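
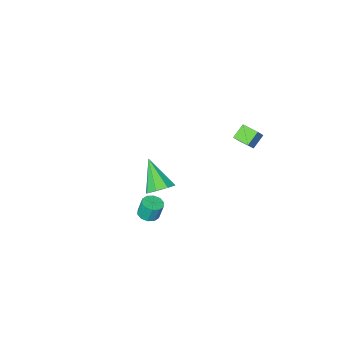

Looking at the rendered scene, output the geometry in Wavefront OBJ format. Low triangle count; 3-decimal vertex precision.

v -0.097 -2.101 -4.387
v 0.475 -1.613 -3.892
v -0.163 -3.599 -2.833
v -0.183 -1.454 -3.767
v -0.791 -1.674 -4.005
v -0.992 -2.144 -4.467
v -0.669 -2.588 -4.882
v -0.011 -2.747 -5.007
v 0.597 -2.527 -4.769
v 0.798 -2.058 -4.307
v -2.148 2.67 2.628
v -2.865 2.459 3.247
v -2.514 3.548 2.504
v -3.23 3.338 3.123
v -1.57 3.022 3.417
v -2.286 2.812 4.036
v -1.935 3.901 3.293
v -2.652 3.69 3.912
v 3.078 2.194 -1.584
v 3.642 2.421 -1.53
v 3.466 2.613 -0.502
v 2.902 2.386 -0.556
v 3.41 2.704 -1.622
v 3.234 2.896 -0.594
v 3.052 2.792 -1.7
v 2.876 2.984 -0.672
v 2.704 2.652 -1.733
v 2.528 2.844 -0.706
v 2.499 2.337 -1.71
v 2.322 2.529 -0.682
v 2.514 1.967 -1.638
v 2.338 2.159 -0.61
v 2.746 1.684 -1.546
v 2.57 1.876 -0.518
v 3.104 1.596 -1.468
v 2.928 1.788 -0.44
v 3.452 1.736 -1.434
v 3.276 1.928 -0.407
v 3.658 2.051 -1.458
v 3.481 2.243 -0.43
f 2 1 4
f 2 4 3
f 4 1 5
f 4 5 3
f 5 1 6
f 5 6 3
f 6 1 7
f 6 7 3
f 7 1 8
f 7 8 3
f 8 1 9
f 8 9 3
f 9 1 10
f 9 10 3
f 10 1 2
f 10 2 3
f 12 14 11
f 15 12 11
f 11 14 13
f 13 15 11
f 12 18 14
f 16 12 15
f 16 18 12
f 14 18 13
f 17 15 13
f 13 18 17
f 17 16 15
f 18 16 17
f 20 19 23
f 20 23 21
f 21 23 24
f 21 24 22
f 23 19 25
f 23 25 24
f 24 25 26
f 24 26 22
f 25 19 27
f 25 27 26
f 26 27 28
f 26 28 22
f 27 19 29
f 27 29 28
f 28 29 30
f 28 30 22
f 29 19 31
f 29 31 30
f 30 31 32
f 30 32 22
f 31 19 33
f 31 33 32
f 32 33 34
f 32 34 22
f 33 19 35
f 33 35 34
f 34 35 36
f 34 36 22
f 35 19 37
f 35 37 36
f 36 37 38
f 36 38 22
f 37 19 39
f 37 39 38
f 38 39 40
f 38 40 22
f 39 19 20
f 39 20 40
f 40 20 21
f 40 21 22



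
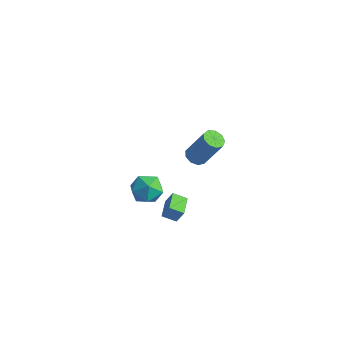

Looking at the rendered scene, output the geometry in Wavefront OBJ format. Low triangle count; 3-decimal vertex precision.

v -1.522 3.837 -4.596
v -0.775 4.484 -4.037
v -1.285 2.496 -3.363
v -0.538 3.143 -2.804
v -1.638 3.423 -2.81
v -1.785 4.252 -3.572
v -0.275 2.728 -3.828
v -0.422 3.557 -4.59
v -0.004 3.798 -3.562
v -0.846 4.228 -2.933
v -1.214 2.752 -4.467
v -2.056 3.182 -3.838
v 3.094 3.131 2.669
v 3.698 3.169 2.36
v 4.651 3.608 4.283
v 4.046 3.569 4.591
v 3.495 3.588 2.365
v 4.448 4.027 4.288
v 3.104 3.792 2.512
v 4.057 4.231 4.435
v 2.708 3.687 2.733
v 3.661 4.126 4.655
v 2.493 3.322 2.923
v 3.445 3.76 4.845
v 2.558 2.867 2.994
v 3.511 3.306 4.917
v 2.874 2.535 2.913
v 3.827 2.974 4.836
v 3.293 2.482 2.718
v 4.246 2.921 4.64
v 3.618 2.733 2.499
v 4.571 3.172 4.422
v 0.965 2.602 -4.264
v 1.383 2.794 -3.297
v 0.262 3.692 -4.175
v 0.68 3.883 -3.209
v 1.68 3.097 -4.671
v 2.098 3.288 -3.705
v 0.977 4.186 -4.583
v 1.395 4.378 -3.616
f 1 12 6
f 1 6 2
f 1 2 8
f 1 8 11
f 1 11 12
f 2 6 10
f 6 12 5
f 12 11 3
f 11 8 7
f 8 2 9
f 4 10 5
f 4 5 3
f 4 3 7
f 4 7 9
f 4 9 10
f 5 10 6
f 3 5 12
f 7 3 11
f 9 7 8
f 10 9 2
f 14 13 17
f 14 17 15
f 15 17 18
f 15 18 16
f 17 13 19
f 17 19 18
f 18 19 20
f 18 20 16
f 19 13 21
f 19 21 20
f 20 21 22
f 20 22 16
f 21 13 23
f 21 23 22
f 22 23 24
f 22 24 16
f 23 13 25
f 23 25 24
f 24 25 26
f 24 26 16
f 25 13 27
f 25 27 26
f 26 27 28
f 26 28 16
f 27 13 29
f 27 29 28
f 28 29 30
f 28 30 16
f 29 13 31
f 29 31 30
f 30 31 32
f 30 32 16
f 31 13 14
f 31 14 32
f 32 14 15
f 32 15 16
f 34 36 33
f 37 34 33
f 33 36 35
f 35 37 33
f 34 40 36
f 38 34 37
f 38 40 34
f 36 40 35
f 39 37 35
f 35 40 39
f 39 38 37
f 40 38 39



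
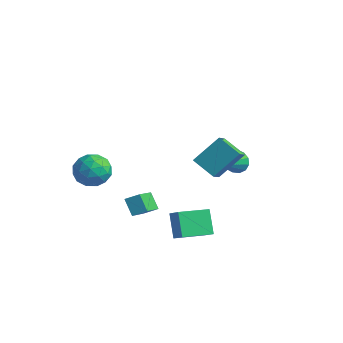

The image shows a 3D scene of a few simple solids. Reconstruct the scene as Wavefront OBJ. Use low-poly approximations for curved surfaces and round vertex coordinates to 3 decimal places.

v -0.874 -2.785 -1.144
v 0.09 -4.465 -0.123
v -0.278 -2.19 -0.728
v 0.686 -3.87 0.294
v -0.086 -2.91 -2.094
v 0.878 -4.59 -1.072
v 0.51 -2.315 -1.677
v 1.474 -3.995 -0.656
v 1.04 3.281 0.197
v 1.478 3.115 -0.512
v 1.5 1.399 0.923
v 1.789 3.31 -0.204
v 1.862 3.496 0.231
v 1.674 3.613 0.656
v 1.285 3.626 0.935
v 0.818 3.529 0.979
v 0.421 3.353 0.776
v 0.221 3.155 0.388
v 0.281 2.997 -0.06
v 0.582 2.929 -0.426
v 1.028 2.973 -0.595
v 2.955 -1.918 3.327
v 3.54 -0.511 4.831
v 2.469 -1.036 2.692
v 3.054 0.37 4.195
v 4.366 -1.69 2.565
v 4.951 -0.284 4.068
v 3.88 -0.809 1.929
v 4.465 0.598 3.433
v 2.824 -3.243 -2.573
v 1.932 -2.743 -1.178
v 3.388 -1.401 -2.873
v 2.496 -0.901 -1.477
v 3.744 -3.419 -1.923
v 2.852 -2.919 -0.527
v 4.308 -1.577 -2.222
v 3.416 -1.077 -0.827
v -4.184 -3.634 1.239
v -3.216 -2.919 0.987
v -3.724 -4.801 -0.307
v -2.756 -4.086 -0.559
v -2.759 -4.782 0.456
v -3.044 -4.061 1.411
v -3.896 -3.659 -0.731
v -4.181 -2.938 0.224
v -3.038 -2.934 -0.23
v -2.335 -3.628 0.503
v -4.605 -4.092 0.177
v -3.902 -4.786 0.91
v -3.741 -3.174 1.248
v -3.199 -4.546 -0.568
v -3.202 -4.955 0.028
v -2.632 -4.535 -0.12
v -3.639 -3.845 1.498
v -3.07 -3.425 1.35
v -2.802 -4.52 1.037
v -3.87 -4.295 -0.67
v -3.301 -3.875 -0.818
v -4.308 -3.185 0.8
v -3.738 -2.765 0.652
v -4.138 -3.2 -0.357
v -3.066 -2.763 0.385
v -2.796 -3.449 -0.523
v -3.467 -3.198 -0.625
v -3.634 -2.774 -0.063
v -2.653 -3.171 0.816
v -2.383 -3.857 -0.092
v -2.385 -4.266 0.504
v -2.552 -3.842 1.065
v -2.549 -3.18 0.101
v -4.557 -3.863 0.772
v -4.287 -4.549 -0.136
v -4.388 -3.878 -0.385
v -4.555 -3.454 0.176
v -4.144 -4.271 1.203
v -3.874 -4.957 0.295
v -3.306 -4.946 0.743
v -3.473 -4.522 1.305
v -4.391 -4.54 0.579
f 2 4 1
f 5 2 1
f 1 4 3
f 3 5 1
f 2 8 4
f 6 2 5
f 6 8 2
f 4 8 3
f 7 5 3
f 3 8 7
f 7 6 5
f 8 6 7
f 10 9 12
f 10 12 11
f 12 9 13
f 12 13 11
f 13 9 14
f 13 14 11
f 14 9 15
f 14 15 11
f 15 9 16
f 15 16 11
f 16 9 17
f 16 17 11
f 17 9 18
f 17 18 11
f 18 9 19
f 18 19 11
f 19 9 20
f 19 20 11
f 20 9 21
f 20 21 11
f 21 9 10
f 21 10 11
f 23 25 22
f 26 23 22
f 22 25 24
f 24 26 22
f 23 29 25
f 27 23 26
f 27 29 23
f 25 29 24
f 28 26 24
f 24 29 28
f 28 27 26
f 29 27 28
f 31 33 30
f 34 31 30
f 30 33 32
f 32 34 30
f 31 37 33
f 35 31 34
f 35 37 31
f 33 37 32
f 36 34 32
f 32 37 36
f 36 35 34
f 37 35 36
f 38 75 54
f 75 49 78
f 54 78 43
f 75 78 54
f 38 54 50
f 54 43 55
f 50 55 39
f 54 55 50
f 38 50 59
f 50 39 60
f 59 60 45
f 50 60 59
f 38 59 71
f 59 45 74
f 71 74 48
f 59 74 71
f 38 71 75
f 71 48 79
f 75 79 49
f 71 79 75
f 39 55 66
f 55 43 69
f 66 69 47
f 55 69 66
f 43 78 56
f 78 49 77
f 56 77 42
f 78 77 56
f 49 79 76
f 79 48 72
f 76 72 40
f 79 72 76
f 48 74 73
f 74 45 61
f 73 61 44
f 74 61 73
f 45 60 65
f 60 39 62
f 65 62 46
f 60 62 65
f 41 67 53
f 67 47 68
f 53 68 42
f 67 68 53
f 41 53 51
f 53 42 52
f 51 52 40
f 53 52 51
f 41 51 58
f 51 40 57
f 58 57 44
f 51 57 58
f 41 58 63
f 58 44 64
f 63 64 46
f 58 64 63
f 41 63 67
f 63 46 70
f 67 70 47
f 63 70 67
f 42 68 56
f 68 47 69
f 56 69 43
f 68 69 56
f 40 52 76
f 52 42 77
f 76 77 49
f 52 77 76
f 44 57 73
f 57 40 72
f 73 72 48
f 57 72 73
f 46 64 65
f 64 44 61
f 65 61 45
f 64 61 65
f 47 70 66
f 70 46 62
f 66 62 39
f 70 62 66



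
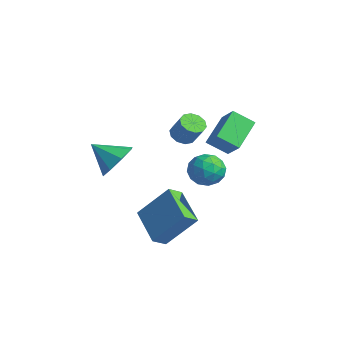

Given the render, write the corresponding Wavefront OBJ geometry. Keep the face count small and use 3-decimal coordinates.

v 1.015 0.712 2.723
v 0.309 2.035 3.586
v 0.117 0.752 1.927
v -0.588 2.076 2.79
v 1.628 1.464 2.07
v 0.923 2.788 2.933
v 0.731 1.505 1.274
v 0.025 2.828 2.137
v -2.05 0.988 1.379
v -1.717 0.464 1.221
v -1.058 0.588 2.204
v -1.39 1.112 2.361
v -1.536 0.777 1.061
v -0.877 0.901 2.043
v -1.551 1.17 1.021
v -0.892 1.294 2.004
v -1.757 1.494 1.118
v -1.097 1.618 2.101
v -2.074 1.624 1.315
v -1.415 1.748 2.298
v -2.382 1.512 1.536
v -1.723 1.636 2.519
v -2.563 1.199 1.697
v -1.904 1.323 2.679
v -2.548 0.806 1.736
v -1.889 0.93 2.719
v -2.343 0.482 1.639
v -1.683 0.606 2.622
v -2.025 0.352 1.442
v -1.366 0.476 2.425
v -3.281 -1.634 -0.142
v -2.592 -2.439 -0.101
v -4.259 -2.426 0.762
v -2.476 -1.901 0.495
v -2.832 -1.206 0.717
v -3.45 -0.763 0.436
v -3.969 -0.83 -0.184
v -4.085 -1.368 -0.779
v -3.729 -2.062 -1.002
v -3.111 -2.506 -0.721
v -0.008 0.113 0.253
v 0.502 0.743 -0.148
v 0.938 0.057 1.368
v 1.448 0.687 0.967
v 0.636 0.906 1.3
v 0.051 0.941 0.611
v 1.389 -0.141 0.609
v 0.804 -0.106 -0.08
v 1.365 0.586 0.072
v 0.9 1.234 0.499
v 0.54 -0.434 0.721
v 0.075 0.214 1.148
v 0.164 0.433 -0.045
v 1.276 0.367 1.265
v 0.799 0.496 1.461
v 1.098 0.866 1.226
v -0.101 0.549 0.401
v 0.199 0.92 0.165
v 0.278 1.016 1.016
v 1.241 -0.12 1.055
v 1.541 0.251 0.819
v 0.342 -0.066 -0.006
v 0.641 0.304 -0.241
v 1.162 -0.216 0.204
v 0.971 0.711 -0.151
v 1.527 0.678 0.504
v 1.492 0.192 0.293
v 1.148 0.212 -0.112
v 0.697 1.092 0.1
v 1.253 1.059 0.755
v 0.776 1.188 0.951
v 0.433 1.208 0.546
v 1.205 1 0.229
v 0.187 -0.259 0.465
v 0.743 -0.292 1.12
v 1.007 -0.408 0.674
v 0.664 -0.388 0.269
v -0.087 0.122 0.716
v 0.469 0.089 1.371
v 0.292 0.588 1.332
v -0.052 0.608 0.927
v 0.235 -0.2 0.991
v 0.23 -2.056 -3.318
v -1.591 -1.696 -2.573
v 0.182 -1.335 -3.784
v -1.639 -0.975 -3.039
v 1.099 -0.965 -1.721
v -0.722 -0.605 -0.976
v 1.051 -0.244 -2.187
v -0.77 0.116 -1.442
f 2 4 1
f 5 2 1
f 1 4 3
f 3 5 1
f 2 8 4
f 6 2 5
f 6 8 2
f 4 8 3
f 7 5 3
f 3 8 7
f 7 6 5
f 8 6 7
f 10 9 13
f 10 13 11
f 11 13 14
f 11 14 12
f 13 9 15
f 13 15 14
f 14 15 16
f 14 16 12
f 15 9 17
f 15 17 16
f 16 17 18
f 16 18 12
f 17 9 19
f 17 19 18
f 18 19 20
f 18 20 12
f 19 9 21
f 19 21 20
f 20 21 22
f 20 22 12
f 21 9 23
f 21 23 22
f 22 23 24
f 22 24 12
f 23 9 25
f 23 25 24
f 24 25 26
f 24 26 12
f 25 9 27
f 25 27 26
f 26 27 28
f 26 28 12
f 27 9 29
f 27 29 28
f 28 29 30
f 28 30 12
f 29 9 10
f 29 10 30
f 30 10 11
f 30 11 12
f 32 31 34
f 32 34 33
f 34 31 35
f 34 35 33
f 35 31 36
f 35 36 33
f 36 31 37
f 36 37 33
f 37 31 38
f 37 38 33
f 38 31 39
f 38 39 33
f 39 31 40
f 39 40 33
f 40 31 32
f 40 32 33
f 41 78 57
f 78 52 81
f 57 81 46
f 78 81 57
f 41 57 53
f 57 46 58
f 53 58 42
f 57 58 53
f 41 53 62
f 53 42 63
f 62 63 48
f 53 63 62
f 41 62 74
f 62 48 77
f 74 77 51
f 62 77 74
f 41 74 78
f 74 51 82
f 78 82 52
f 74 82 78
f 42 58 69
f 58 46 72
f 69 72 50
f 58 72 69
f 46 81 59
f 81 52 80
f 59 80 45
f 81 80 59
f 52 82 79
f 82 51 75
f 79 75 43
f 82 75 79
f 51 77 76
f 77 48 64
f 76 64 47
f 77 64 76
f 48 63 68
f 63 42 65
f 68 65 49
f 63 65 68
f 44 70 56
f 70 50 71
f 56 71 45
f 70 71 56
f 44 56 54
f 56 45 55
f 54 55 43
f 56 55 54
f 44 54 61
f 54 43 60
f 61 60 47
f 54 60 61
f 44 61 66
f 61 47 67
f 66 67 49
f 61 67 66
f 44 66 70
f 66 49 73
f 70 73 50
f 66 73 70
f 45 71 59
f 71 50 72
f 59 72 46
f 71 72 59
f 43 55 79
f 55 45 80
f 79 80 52
f 55 80 79
f 47 60 76
f 60 43 75
f 76 75 51
f 60 75 76
f 49 67 68
f 67 47 64
f 68 64 48
f 67 64 68
f 50 73 69
f 73 49 65
f 69 65 42
f 73 65 69
f 84 86 83
f 87 84 83
f 83 86 85
f 85 87 83
f 84 90 86
f 88 84 87
f 88 90 84
f 86 90 85
f 89 87 85
f 85 90 89
f 89 88 87
f 90 88 89



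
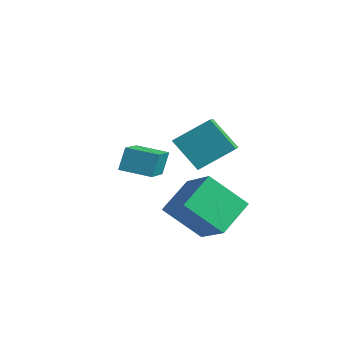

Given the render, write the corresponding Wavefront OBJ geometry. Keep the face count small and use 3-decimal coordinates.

v -0.251 -3.577 -3.688
v -0.516 -2.054 -2.826
v 0.871 -2.595 -5.079
v 0.606 -1.071 -4.218
v 1.294 -3.889 -2.662
v 1.029 -2.365 -1.801
v 2.416 -2.906 -4.054
v 2.151 -1.383 -3.192
v 0.364 -2.149 -1.713
v -0.76 -2.415 -0.522
v 1.078 -0.918 -0.765
v -0.046 -1.185 0.427
v 1.266 -3.155 -1.087
v 0.142 -3.422 0.105
v 1.98 -1.925 -0.138
v 0.856 -2.191 1.053
v -3.826 -2.111 -3.342
v -3.94 -1.647 -2.34
v -2.687 -1.398 -3.544
v -2.8 -0.933 -2.542
v -2.76 -3.587 -2.538
v -2.873 -3.122 -1.536
v -1.62 -2.873 -2.74
v -1.734 -2.409 -1.738
f 2 4 1
f 5 2 1
f 1 4 3
f 3 5 1
f 2 8 4
f 6 2 5
f 6 8 2
f 4 8 3
f 7 5 3
f 3 8 7
f 7 6 5
f 8 6 7
f 10 12 9
f 13 10 9
f 9 12 11
f 11 13 9
f 10 16 12
f 14 10 13
f 14 16 10
f 12 16 11
f 15 13 11
f 11 16 15
f 15 14 13
f 16 14 15
f 18 20 17
f 21 18 17
f 17 20 19
f 19 21 17
f 18 24 20
f 22 18 21
f 22 24 18
f 20 24 19
f 23 21 19
f 19 24 23
f 23 22 21
f 24 22 23



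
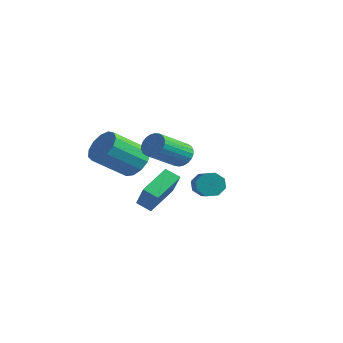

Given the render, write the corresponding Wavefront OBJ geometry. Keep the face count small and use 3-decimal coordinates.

v -3.669 -1.965 1.842
v -2.712 -2.055 2.117
v -3.233 -3.704 3.394
v -4.191 -3.615 3.118
v -2.95 -1.697 2.482
v -3.471 -3.346 3.759
v -3.416 -1.425 2.644
v -3.937 -3.074 3.92
v -3.962 -1.324 2.551
v -4.483 -2.973 3.827
v -4.416 -1.427 2.233
v -4.937 -3.076 3.509
v -4.632 -1.701 1.79
v -5.154 -3.35 3.067
v -4.543 -2.059 1.364
v -5.064 -3.708 2.641
v -4.177 -2.387 1.09
v -4.698 -4.036 2.367
v -3.649 -2.581 1.054
v -4.17 -4.231 2.331
v -3.128 -2.58 1.268
v -3.649 -4.23 2.545
v -2.779 -2.384 1.665
v -3.3 -4.033 2.941
v -1.128 -1.319 2.829
v -0.878 -1.676 2.256
v -0.881 -3.417 3.337
v -1.132 -3.061 3.911
v -0.639 -1.598 2.381
v -0.642 -3.34 3.463
v -0.474 -1.478 2.575
v -0.477 -3.22 3.656
v -0.409 -1.334 2.807
v -0.412 -3.076 3.888
v -0.453 -1.188 3.043
v -0.457 -2.93 4.124
v -0.601 -1.062 3.246
v -0.604 -2.803 4.327
v -0.828 -0.974 3.386
v -0.831 -2.716 4.467
v -1.102 -0.94 3.441
v -1.105 -2.681 4.522
v -1.379 -0.963 3.403
v -1.382 -2.704 4.484
v -1.618 -1.04 3.277
v -1.621 -2.782 4.359
v -1.783 -1.16 3.084
v -1.786 -2.902 4.165
v -1.848 -1.304 2.852
v -1.851 -3.046 3.933
v -1.803 -1.45 2.616
v -1.807 -3.192 3.697
v -1.656 -1.577 2.413
v -1.659 -3.318 3.494
v -1.429 -1.664 2.273
v -1.432 -3.406 3.354
v -1.155 -1.699 2.218
v -1.158 -3.44 3.299
v -3.509 -2.104 -0.804
v -3.83 -0.444 0.019
v -2.831 -1.762 -1.228
v -3.152 -0.103 -0.406
v -2.448 -2.557 0.526
v -2.769 -0.898 1.348
v -1.77 -2.216 0.101
v -2.091 -0.556 0.924
v -4.402 3.138 -1.222
v -3.999 3.272 -1.864
v -2.376 2.157 -1.081
v -2.778 2.022 -0.438
v -3.914 3.686 -1.453
v -2.29 2.571 -0.67
v -4.114 3.778 -0.907
v -2.49 2.663 -0.123
v -4.483 3.495 -0.545
v -2.859 2.38 0.239
v -4.804 3.003 -0.579
v -3.181 1.888 0.204
v -4.89 2.589 -0.99
v -3.266 1.474 -0.207
v -4.69 2.497 -1.537
v -3.066 1.382 -0.753
v -4.321 2.78 -1.899
v -2.697 1.665 -1.115
f 2 1 5
f 2 5 3
f 3 5 6
f 3 6 4
f 5 1 7
f 5 7 6
f 6 7 8
f 6 8 4
f 7 1 9
f 7 9 8
f 8 9 10
f 8 10 4
f 9 1 11
f 9 11 10
f 10 11 12
f 10 12 4
f 11 1 13
f 11 13 12
f 12 13 14
f 12 14 4
f 13 1 15
f 13 15 14
f 14 15 16
f 14 16 4
f 15 1 17
f 15 17 16
f 16 17 18
f 16 18 4
f 17 1 19
f 17 19 18
f 18 19 20
f 18 20 4
f 19 1 21
f 19 21 20
f 20 21 22
f 20 22 4
f 21 1 23
f 21 23 22
f 22 23 24
f 22 24 4
f 23 1 2
f 23 2 24
f 24 2 3
f 24 3 4
f 26 25 29
f 26 29 27
f 27 29 30
f 27 30 28
f 29 25 31
f 29 31 30
f 30 31 32
f 30 32 28
f 31 25 33
f 31 33 32
f 32 33 34
f 32 34 28
f 33 25 35
f 33 35 34
f 34 35 36
f 34 36 28
f 35 25 37
f 35 37 36
f 36 37 38
f 36 38 28
f 37 25 39
f 37 39 38
f 38 39 40
f 38 40 28
f 39 25 41
f 39 41 40
f 40 41 42
f 40 42 28
f 41 25 43
f 41 43 42
f 42 43 44
f 42 44 28
f 43 25 45
f 43 45 44
f 44 45 46
f 44 46 28
f 45 25 47
f 45 47 46
f 46 47 48
f 46 48 28
f 47 25 49
f 47 49 48
f 48 49 50
f 48 50 28
f 49 25 51
f 49 51 50
f 50 51 52
f 50 52 28
f 51 25 53
f 51 53 52
f 52 53 54
f 52 54 28
f 53 25 55
f 53 55 54
f 54 55 56
f 54 56 28
f 55 25 57
f 55 57 56
f 56 57 58
f 56 58 28
f 57 25 26
f 57 26 58
f 58 26 27
f 58 27 28
f 60 62 59
f 63 60 59
f 59 62 61
f 61 63 59
f 60 66 62
f 64 60 63
f 64 66 60
f 62 66 61
f 65 63 61
f 61 66 65
f 65 64 63
f 66 64 65
f 68 67 71
f 68 71 69
f 69 71 72
f 69 72 70
f 71 67 73
f 71 73 72
f 72 73 74
f 72 74 70
f 73 67 75
f 73 75 74
f 74 75 76
f 74 76 70
f 75 67 77
f 75 77 76
f 76 77 78
f 76 78 70
f 77 67 79
f 77 79 78
f 78 79 80
f 78 80 70
f 79 67 81
f 79 81 80
f 80 81 82
f 80 82 70
f 81 67 83
f 81 83 82
f 82 83 84
f 82 84 70
f 83 67 68
f 83 68 84
f 84 68 69
f 84 69 70



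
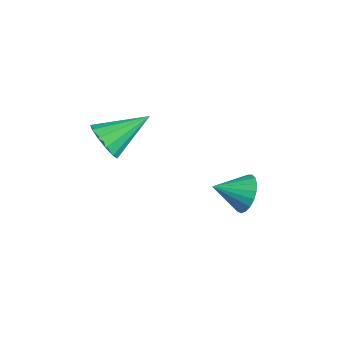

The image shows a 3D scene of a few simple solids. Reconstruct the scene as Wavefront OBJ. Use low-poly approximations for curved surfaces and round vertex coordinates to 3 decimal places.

v 2.922 3.3 -3.332
v 3.492 3.462 -2.78
v 2.718 2.16 -2.788
v 3.215 3.582 -2.631
v 2.887 3.654 -2.604
v 2.565 3.664 -2.703
v 2.305 3.612 -2.91
v 2.151 3.506 -3.19
v 2.131 3.364 -3.495
v 2.248 3.211 -3.772
v 2.481 3.074 -3.972
v 2.79 2.976 -4.062
v 3.122 2.934 -4.026
v 3.42 2.955 -3.87
v 3.631 3.036 -3.62
v 3.72 3.163 -3.321
v 3.671 3.314 -3.024
v 2.481 -1.536 0.432
v 3.203 -1.703 0.733
v 2.479 0.036 1.308
v 3.275 -1.487 0.345
v 3.094 -1.286 -0.016
v 2.719 -1.165 -0.235
v 2.268 -1.161 -0.242
v 1.885 -1.277 -0.034
v 1.691 -1.475 0.321
v 1.748 -1.693 0.712
v 2.037 -1.861 1.014
v 2.468 -1.925 1.131
v 2.902 -1.867 1.027
f 2 1 4
f 2 4 3
f 4 1 5
f 4 5 3
f 5 1 6
f 5 6 3
f 6 1 7
f 6 7 3
f 7 1 8
f 7 8 3
f 8 1 9
f 8 9 3
f 9 1 10
f 9 10 3
f 10 1 11
f 10 11 3
f 11 1 12
f 11 12 3
f 12 1 13
f 12 13 3
f 13 1 14
f 13 14 3
f 14 1 15
f 14 15 3
f 15 1 16
f 15 16 3
f 16 1 17
f 16 17 3
f 17 1 2
f 17 2 3
f 19 18 21
f 19 21 20
f 21 18 22
f 21 22 20
f 22 18 23
f 22 23 20
f 23 18 24
f 23 24 20
f 24 18 25
f 24 25 20
f 25 18 26
f 25 26 20
f 26 18 27
f 26 27 20
f 27 18 28
f 27 28 20
f 28 18 29
f 28 29 20
f 29 18 30
f 29 30 20
f 30 18 19
f 30 19 20



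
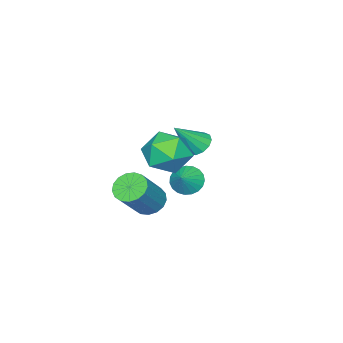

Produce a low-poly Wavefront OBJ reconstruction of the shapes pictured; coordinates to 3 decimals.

v -3.422 -0.515 -4.325
v -2.866 -0.957 -4.809
v -2.558 -0.205 -3.615
v -2.856 -0.634 -4.961
v -2.945 -0.29 -5.004
v -3.116 0.015 -4.929
v -3.34 0.228 -4.75
v -3.578 0.313 -4.497
v -3.789 0.255 -4.214
v -3.937 0.064 -3.95
v -3.995 -0.228 -3.752
v -3.955 -0.569 -3.652
v -3.822 -0.901 -3.668
v -3.621 -1.166 -3.798
v -3.384 -1.318 -4.019
v -3.155 -1.332 -4.293
v -2.971 -1.204 -4.572
v -2.321 1.027 -0.732
v -1.968 0.571 -1.195
v -1.199 0.493 0.652
v -1.768 0.936 -1.215
v -1.745 1.331 -1.082
v -1.904 1.629 -0.838
v -2.195 1.736 -0.56
v -2.527 1.618 -0.337
v -2.793 1.312 -0.239
v -2.91 0.916 -0.297
v -2.839 0.555 -0.494
v -2.604 0.344 -0.766
v -2.279 0.35 -1.027
v -0.071 -0.046 -3.833
v 0.581 -0.007 -4.407
v 2.024 0.084 -2.762
v 1.371 0.046 -2.187
v 0.482 0.392 -4.342
v 1.924 0.484 -2.697
v 0.256 0.691 -4.16
v 1.698 0.782 -2.515
v -0.045 0.821 -3.904
v 1.397 0.913 -2.259
v -0.352 0.752 -3.631
v 1.09 0.844 -1.986
v -0.595 0.501 -3.404
v 0.848 0.593 -1.759
v -0.717 0.125 -3.275
v 0.725 0.216 -1.63
v -0.692 -0.291 -3.274
v 0.751 -0.199 -1.629
v -0.525 -0.651 -3.401
v 0.918 -0.559 -1.756
v -0.253 -0.872 -3.627
v 1.19 -0.78 -1.982
v 0.06 -0.903 -3.9
v 1.503 -0.812 -2.255
v 0.343 -0.739 -4.157
v 1.786 -0.647 -2.512
v 0.531 -0.415 -4.34
v 1.974 -0.324 -2.695
v 1.593 3.854 1.444
v 2.366 3.474 0.565
v 1.794 2.106 2.375
v 2.567 1.726 1.496
v 2.91 2.614 2.275
v 2.786 3.694 1.7
v 1.374 1.886 1.24
v 1.25 2.966 0.665
v 2.23 2.258 0.439
v 3.18 2.708 1.079
v 0.98 2.872 1.861
v 1.93 3.322 2.501
f 2 1 4
f 2 4 3
f 4 1 5
f 4 5 3
f 5 1 6
f 5 6 3
f 6 1 7
f 6 7 3
f 7 1 8
f 7 8 3
f 8 1 9
f 8 9 3
f 9 1 10
f 9 10 3
f 10 1 11
f 10 11 3
f 11 1 12
f 11 12 3
f 12 1 13
f 12 13 3
f 13 1 14
f 13 14 3
f 14 1 15
f 14 15 3
f 15 1 16
f 15 16 3
f 16 1 17
f 16 17 3
f 17 1 2
f 17 2 3
f 19 18 21
f 19 21 20
f 21 18 22
f 21 22 20
f 22 18 23
f 22 23 20
f 23 18 24
f 23 24 20
f 24 18 25
f 24 25 20
f 25 18 26
f 25 26 20
f 26 18 27
f 26 27 20
f 27 18 28
f 27 28 20
f 28 18 29
f 28 29 20
f 29 18 30
f 29 30 20
f 30 18 19
f 30 19 20
f 32 31 35
f 32 35 33
f 33 35 36
f 33 36 34
f 35 31 37
f 35 37 36
f 36 37 38
f 36 38 34
f 37 31 39
f 37 39 38
f 38 39 40
f 38 40 34
f 39 31 41
f 39 41 40
f 40 41 42
f 40 42 34
f 41 31 43
f 41 43 42
f 42 43 44
f 42 44 34
f 43 31 45
f 43 45 44
f 44 45 46
f 44 46 34
f 45 31 47
f 45 47 46
f 46 47 48
f 46 48 34
f 47 31 49
f 47 49 48
f 48 49 50
f 48 50 34
f 49 31 51
f 49 51 50
f 50 51 52
f 50 52 34
f 51 31 53
f 51 53 52
f 52 53 54
f 52 54 34
f 53 31 55
f 53 55 54
f 54 55 56
f 54 56 34
f 55 31 57
f 55 57 56
f 56 57 58
f 56 58 34
f 57 31 32
f 57 32 58
f 58 32 33
f 58 33 34
f 59 70 64
f 59 64 60
f 59 60 66
f 59 66 69
f 59 69 70
f 60 64 68
f 64 70 63
f 70 69 61
f 69 66 65
f 66 60 67
f 62 68 63
f 62 63 61
f 62 61 65
f 62 65 67
f 62 67 68
f 63 68 64
f 61 63 70
f 65 61 69
f 67 65 66
f 68 67 60



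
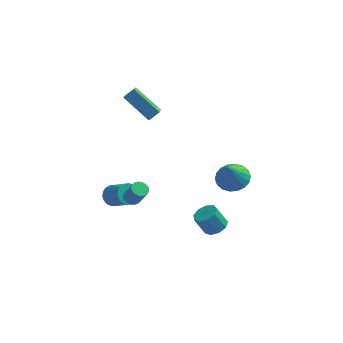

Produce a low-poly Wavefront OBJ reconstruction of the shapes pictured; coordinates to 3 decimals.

v 3.606 2.347 -2.513
v 4.371 1.654 -2.753
v 3.394 1.573 -0.947
v 4.609 2.006 -2.547
v 4.648 2.425 -2.334
v 4.48 2.829 -2.157
v 4.14 3.137 -2.05
v 3.693 3.289 -2.035
v 3.23 3.255 -2.115
v 2.84 3.041 -2.273
v 2.603 2.689 -2.479
v 2.564 2.27 -2.692
v 2.731 1.866 -2.869
v 3.072 1.557 -2.976
v 3.518 1.405 -2.991
v 3.982 1.44 -2.911
v 2.938 -0.608 -4.51
v 3.542 -0.986 -4.193
v 2.907 -1.01 -3.013
v 2.302 -0.632 -3.33
v 3.61 -0.459 -4.145
v 2.975 -0.483 -2.965
v 3.364 -0.002 -4.268
v 2.729 -0.026 -3.088
v 2.919 0.172 -4.504
v 2.284 0.148 -3.324
v 2.482 -0.019 -4.743
v 1.847 -0.044 -3.563
v 2.258 -0.486 -4.873
v 1.623 -0.51 -3.693
v 2.352 -1.01 -4.833
v 1.717 -1.034 -3.653
v 2.72 -1.345 -4.642
v 2.085 -1.37 -3.462
v 3.19 -1.336 -4.389
v 2.555 -1.36 -3.209
v -1.205 1.465 2.966
v -2.76 2.204 4.255
v -1.344 3.11 1.855
v -2.898 3.849 3.144
v -0.642 1.831 3.436
v -2.196 2.57 4.725
v -0.78 3.476 2.325
v -2.335 4.215 3.614
v -1.606 -2.767 -0.4
v -1.174 -2.477 -0.499
v -0.642 -2.862 0.68
v -1.074 -3.153 0.78
v -1.328 -2.316 -0.378
v -0.797 -2.702 0.802
v -1.546 -2.259 -0.261
v -1.015 -2.645 0.919
v -1.777 -2.319 -0.176
v -1.246 -2.704 1.004
v -1.97 -2.481 -0.142
v -1.438 -2.866 1.037
v -2.078 -2.708 -0.168
v -1.547 -3.094 1.012
v -2.079 -2.95 -0.246
v -1.548 -3.335 0.933
v -1.971 -3.149 -0.36
v -1.44 -3.534 0.82
v -1.779 -3.261 -0.483
v -1.248 -3.646 0.697
v -1.548 -3.26 -0.587
v -1.017 -3.645 0.593
v -1.33 -3.146 -0.648
v -0.799 -3.531 0.532
v -1.175 -2.945 -0.652
v -0.644 -3.331 0.528
v -1.118 -2.704 -0.598
v -0.587 -3.089 0.581
v -3.068 -0.336 -2.543
v -2.691 -0.57 -3.123
v -1.676 -1.379 -2.137
v -2.052 -1.144 -1.557
v -2.549 -0.31 -3.056
v -1.534 -1.119 -2.07
v -2.497 -0.055 -2.901
v -1.481 -0.864 -1.915
v -2.543 0.152 -2.683
v -1.528 -0.657 -1.698
v -2.68 0.275 -2.442
v -1.665 -0.534 -1.456
v -2.884 0.292 -2.218
v -1.869 -0.517 -1.232
v -3.12 0.2 -2.05
v -2.104 -0.609 -1.064
v -3.347 0.016 -1.967
v -2.331 -0.793 -0.981
v -3.525 -0.229 -1.984
v -2.51 -1.038 -0.998
v -3.625 -0.492 -2.098
v -2.609 -1.301 -1.112
v -3.628 -0.728 -2.288
v -2.612 -1.537 -1.302
v -3.534 -0.897 -2.523
v -2.519 -1.706 -1.537
v -3.36 -0.968 -2.761
v -2.345 -1.777 -1.775
v -3.135 -0.93 -2.961
v -2.12 -1.739 -1.975
v -2.899 -0.789 -3.089
v -1.883 -1.598 -2.103
f 2 1 4
f 2 4 3
f 4 1 5
f 4 5 3
f 5 1 6
f 5 6 3
f 6 1 7
f 6 7 3
f 7 1 8
f 7 8 3
f 8 1 9
f 8 9 3
f 9 1 10
f 9 10 3
f 10 1 11
f 10 11 3
f 11 1 12
f 11 12 3
f 12 1 13
f 12 13 3
f 13 1 14
f 13 14 3
f 14 1 15
f 14 15 3
f 15 1 16
f 15 16 3
f 16 1 2
f 16 2 3
f 18 17 21
f 18 21 19
f 19 21 22
f 19 22 20
f 21 17 23
f 21 23 22
f 22 23 24
f 22 24 20
f 23 17 25
f 23 25 24
f 24 25 26
f 24 26 20
f 25 17 27
f 25 27 26
f 26 27 28
f 26 28 20
f 27 17 29
f 27 29 28
f 28 29 30
f 28 30 20
f 29 17 31
f 29 31 30
f 30 31 32
f 30 32 20
f 31 17 33
f 31 33 32
f 32 33 34
f 32 34 20
f 33 17 35
f 33 35 34
f 34 35 36
f 34 36 20
f 35 17 18
f 35 18 36
f 36 18 19
f 36 19 20
f 38 40 37
f 41 38 37
f 37 40 39
f 39 41 37
f 38 44 40
f 42 38 41
f 42 44 38
f 40 44 39
f 43 41 39
f 39 44 43
f 43 42 41
f 44 42 43
f 46 45 49
f 46 49 47
f 47 49 50
f 47 50 48
f 49 45 51
f 49 51 50
f 50 51 52
f 50 52 48
f 51 45 53
f 51 53 52
f 52 53 54
f 52 54 48
f 53 45 55
f 53 55 54
f 54 55 56
f 54 56 48
f 55 45 57
f 55 57 56
f 56 57 58
f 56 58 48
f 57 45 59
f 57 59 58
f 58 59 60
f 58 60 48
f 59 45 61
f 59 61 60
f 60 61 62
f 60 62 48
f 61 45 63
f 61 63 62
f 62 63 64
f 62 64 48
f 63 45 65
f 63 65 64
f 64 65 66
f 64 66 48
f 65 45 67
f 65 67 66
f 66 67 68
f 66 68 48
f 67 45 69
f 67 69 68
f 68 69 70
f 68 70 48
f 69 45 71
f 69 71 70
f 70 71 72
f 70 72 48
f 71 45 46
f 71 46 72
f 72 46 47
f 72 47 48
f 74 73 77
f 74 77 75
f 75 77 78
f 75 78 76
f 77 73 79
f 77 79 78
f 78 79 80
f 78 80 76
f 79 73 81
f 79 81 80
f 80 81 82
f 80 82 76
f 81 73 83
f 81 83 82
f 82 83 84
f 82 84 76
f 83 73 85
f 83 85 84
f 84 85 86
f 84 86 76
f 85 73 87
f 85 87 86
f 86 87 88
f 86 88 76
f 87 73 89
f 87 89 88
f 88 89 90
f 88 90 76
f 89 73 91
f 89 91 90
f 90 91 92
f 90 92 76
f 91 73 93
f 91 93 92
f 92 93 94
f 92 94 76
f 93 73 95
f 93 95 94
f 94 95 96
f 94 96 76
f 95 73 97
f 95 97 96
f 96 97 98
f 96 98 76
f 97 73 99
f 97 99 98
f 98 99 100
f 98 100 76
f 99 73 101
f 99 101 100
f 100 101 102
f 100 102 76
f 101 73 103
f 101 103 102
f 102 103 104
f 102 104 76
f 103 73 74
f 103 74 104
f 104 74 75
f 104 75 76



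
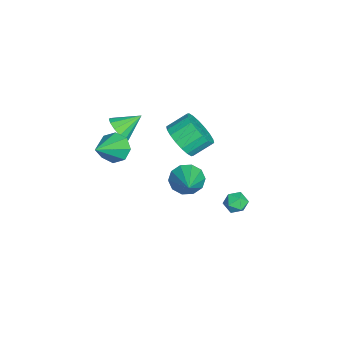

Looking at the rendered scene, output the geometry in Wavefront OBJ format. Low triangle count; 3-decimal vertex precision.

v 1.787 3.462 -1.475
v 2.229 3.38 -0.989
v 1.111 2.8 -0.971
v 1.553 2.718 -0.485
v 1.249 3.301 -0.561
v 1.667 3.711 -0.872
v 1.673 2.469 -1.088
v 2.091 2.879 -1.399
v 2.159 2.767 -0.749
v 1.897 3.281 -0.424
v 1.443 2.899 -1.536
v 1.181 3.413 -1.211
v -2.512 -2.885 0.432
v -1.934 -3.05 0.974
v -2.928 -1.795 1.208
v -1.748 -2.763 0.671
v -1.805 -2.516 0.292
v -2.087 -2.385 -0.042
v -2.504 -2.413 -0.226
v -2.923 -2.591 -0.201
v -3.212 -2.862 0.025
v -3.279 -3.14 0.381
v -3.103 -3.337 0.753
v -2.739 -3.391 1.023
v -2.303 -3.284 1.105
v 1.457 -2.685 2.694
v 1.989 -2.704 2.019
v 2.943 -3.415 3.886
v 2.012 -2.131 2.341
v 1.71 -1.882 2.871
v 1.26 -2.104 3.296
v 0.925 -2.666 3.369
v 0.902 -3.239 3.047
v 1.204 -3.488 2.517
v 1.655 -3.266 2.092
v -2.505 0.49 -3.449
v -2.106 0.851 -4.22
v -0.795 0.69 -2.471
v -2.333 1.289 -3.913
v -2.625 1.423 -3.429
v -2.871 1.2 -2.952
v -2.978 0.706 -2.665
v -2.904 0.13 -2.678
v -2.678 -0.308 -2.984
v -2.385 -0.442 -3.469
v -2.139 -0.219 -3.945
v -2.032 0.275 -4.232
v -0.772 0.25 1.308
v -0.3 -0.176 2.169
v -0.696 0.804 2.872
v -1.168 1.23 2.012
v 0.044 0.096 1.983
v -0.352 1.076 2.686
v 0.226 0.398 1.663
v -0.17 1.379 2.367
v 0.211 0.671 1.274
v -0.185 1.652 1.977
v 0.001 0.861 0.891
v -0.395 1.842 1.594
v -0.363 0.93 0.591
v -0.759 1.91 1.294
v -0.807 0.864 0.433
v -1.203 1.844 1.136
v -1.244 0.676 0.448
v -1.64 1.656 1.151
v -1.588 0.404 0.634
v -1.984 1.384 1.337
v -1.77 0.101 0.953
v -2.166 1.082 1.657
v -1.755 -0.172 1.343
v -2.151 0.809 2.046
v -1.545 -0.362 1.726
v -1.941 0.619 2.429
v -1.181 -0.43 2.026
v -1.577 0.55 2.729
v -0.737 -0.364 2.184
v -1.133 0.616 2.887
f 1 12 6
f 1 6 2
f 1 2 8
f 1 8 11
f 1 11 12
f 2 6 10
f 6 12 5
f 12 11 3
f 11 8 7
f 8 2 9
f 4 10 5
f 4 5 3
f 4 3 7
f 4 7 9
f 4 9 10
f 5 10 6
f 3 5 12
f 7 3 11
f 9 7 8
f 10 9 2
f 14 13 16
f 14 16 15
f 16 13 17
f 16 17 15
f 17 13 18
f 17 18 15
f 18 13 19
f 18 19 15
f 19 13 20
f 19 20 15
f 20 13 21
f 20 21 15
f 21 13 22
f 21 22 15
f 22 13 23
f 22 23 15
f 23 13 24
f 23 24 15
f 24 13 25
f 24 25 15
f 25 13 14
f 25 14 15
f 27 26 29
f 27 29 28
f 29 26 30
f 29 30 28
f 30 26 31
f 30 31 28
f 31 26 32
f 31 32 28
f 32 26 33
f 32 33 28
f 33 26 34
f 33 34 28
f 34 26 35
f 34 35 28
f 35 26 27
f 35 27 28
f 37 36 39
f 37 39 38
f 39 36 40
f 39 40 38
f 40 36 41
f 40 41 38
f 41 36 42
f 41 42 38
f 42 36 43
f 42 43 38
f 43 36 44
f 43 44 38
f 44 36 45
f 44 45 38
f 45 36 46
f 45 46 38
f 46 36 47
f 46 47 38
f 47 36 37
f 47 37 38
f 49 48 52
f 49 52 50
f 50 52 53
f 50 53 51
f 52 48 54
f 52 54 53
f 53 54 55
f 53 55 51
f 54 48 56
f 54 56 55
f 55 56 57
f 55 57 51
f 56 48 58
f 56 58 57
f 57 58 59
f 57 59 51
f 58 48 60
f 58 60 59
f 59 60 61
f 59 61 51
f 60 48 62
f 60 62 61
f 61 62 63
f 61 63 51
f 62 48 64
f 62 64 63
f 63 64 65
f 63 65 51
f 64 48 66
f 64 66 65
f 65 66 67
f 65 67 51
f 66 48 68
f 66 68 67
f 67 68 69
f 67 69 51
f 68 48 70
f 68 70 69
f 69 70 71
f 69 71 51
f 70 48 72
f 70 72 71
f 71 72 73
f 71 73 51
f 72 48 74
f 72 74 73
f 73 74 75
f 73 75 51
f 74 48 76
f 74 76 75
f 75 76 77
f 75 77 51
f 76 48 49
f 76 49 77
f 77 49 50
f 77 50 51



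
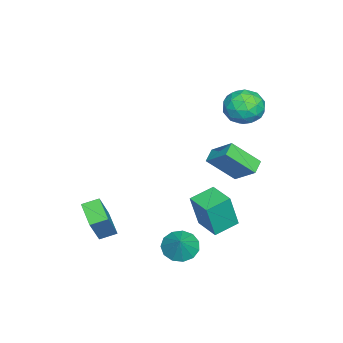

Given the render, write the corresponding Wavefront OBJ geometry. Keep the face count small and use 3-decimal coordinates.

v -4.826 3.663 3.416
v -4.059 3.861 4.301
v -3.921 2.019 2.999
v -3.154 2.217 3.884
v -4.288 1.96 4.127
v -4.848 2.976 4.385
v -3.132 2.904 2.915
v -3.692 3.92 3.173
v -3.012 3.392 3.992
v -3.727 2.809 4.741
v -4.253 3.071 2.559
v -4.968 2.488 3.308
v -4.522 3.906 3.895
v -3.458 1.974 3.405
v -4.124 1.823 3.548
v -3.673 1.939 4.068
v -4.986 3.386 3.944
v -4.535 3.502 4.465
v -4.669 2.385 4.362
v -3.445 2.378 2.835
v -2.994 2.494 3.356
v -4.307 3.941 3.232
v -3.856 4.057 3.752
v -3.311 3.495 2.938
v -3.456 3.747 4.234
v -2.924 2.781 3.989
v -2.911 3.185 3.419
v -3.24 3.782 3.57
v -3.876 3.404 4.674
v -3.344 2.438 4.429
v -4.01 2.287 4.572
v -4.339 2.884 4.723
v -3.261 3.129 4.492
v -4.636 3.442 2.871
v -4.104 2.476 2.626
v -3.641 2.996 2.577
v -3.97 3.593 2.728
v -5.056 3.099 3.311
v -4.524 2.133 3.066
v -4.74 2.098 3.73
v -5.069 2.695 3.881
v -4.719 2.751 2.808
v 2.063 -2.951 -3.579
v 0.954 -3.762 -2.928
v 1.638 -2.123 -3.271
v 0.529 -2.935 -2.62
v 3.211 -3.045 -1.74
v 2.102 -3.857 -1.089
v 2.786 -2.218 -1.432
v 1.677 -3.029 -0.781
v -2.201 1.73 1.286
v -1.639 2.912 2.324
v -2.645 3.152 -0.093
v -2.083 4.334 0.945
v -1.377 1.646 0.935
v -0.815 2.828 1.973
v -1.821 3.068 -0.444
v -1.259 4.25 0.594
v 2.534 1.418 -2.9
v 3.186 1.759 -3.532
v 3.406 1.642 -1.88
v 2.888 2.188 -3.372
v 2.477 2.372 -3.062
v 2.085 2.254 -2.7
v 1.835 1.87 -2.402
v 1.807 1.342 -2.262
v 2.01 0.839 -2.324
v 2.38 0.519 -2.569
v 2.798 0.484 -2.919
v 3.133 0.746 -3.263
v 3.277 1.221 -3.492
v -0.492 2.74 -2.08
v -0.101 2.383 -0.058
v 0.526 3.869 -2.077
v 0.916 3.512 -0.055
v 0.544 1.808 -2.445
v 0.934 1.451 -0.423
v 1.561 2.937 -2.442
v 1.952 2.58 -0.42
f 1 38 17
f 38 12 41
f 17 41 6
f 38 41 17
f 1 17 13
f 17 6 18
f 13 18 2
f 17 18 13
f 1 13 22
f 13 2 23
f 22 23 8
f 13 23 22
f 1 22 34
f 22 8 37
f 34 37 11
f 22 37 34
f 1 34 38
f 34 11 42
f 38 42 12
f 34 42 38
f 2 18 29
f 18 6 32
f 29 32 10
f 18 32 29
f 6 41 19
f 41 12 40
f 19 40 5
f 41 40 19
f 12 42 39
f 42 11 35
f 39 35 3
f 42 35 39
f 11 37 36
f 37 8 24
f 36 24 7
f 37 24 36
f 8 23 28
f 23 2 25
f 28 25 9
f 23 25 28
f 4 30 16
f 30 10 31
f 16 31 5
f 30 31 16
f 4 16 14
f 16 5 15
f 14 15 3
f 16 15 14
f 4 14 21
f 14 3 20
f 21 20 7
f 14 20 21
f 4 21 26
f 21 7 27
f 26 27 9
f 21 27 26
f 4 26 30
f 26 9 33
f 30 33 10
f 26 33 30
f 5 31 19
f 31 10 32
f 19 32 6
f 31 32 19
f 3 15 39
f 15 5 40
f 39 40 12
f 15 40 39
f 7 20 36
f 20 3 35
f 36 35 11
f 20 35 36
f 9 27 28
f 27 7 24
f 28 24 8
f 27 24 28
f 10 33 29
f 33 9 25
f 29 25 2
f 33 25 29
f 44 46 43
f 47 44 43
f 43 46 45
f 45 47 43
f 44 50 46
f 48 44 47
f 48 50 44
f 46 50 45
f 49 47 45
f 45 50 49
f 49 48 47
f 50 48 49
f 52 54 51
f 55 52 51
f 51 54 53
f 53 55 51
f 52 58 54
f 56 52 55
f 56 58 52
f 54 58 53
f 57 55 53
f 53 58 57
f 57 56 55
f 58 56 57
f 60 59 62
f 60 62 61
f 62 59 63
f 62 63 61
f 63 59 64
f 63 64 61
f 64 59 65
f 64 65 61
f 65 59 66
f 65 66 61
f 66 59 67
f 66 67 61
f 67 59 68
f 67 68 61
f 68 59 69
f 68 69 61
f 69 59 70
f 69 70 61
f 70 59 71
f 70 71 61
f 71 59 60
f 71 60 61
f 73 75 72
f 76 73 72
f 72 75 74
f 74 76 72
f 73 79 75
f 77 73 76
f 77 79 73
f 75 79 74
f 78 76 74
f 74 79 78
f 78 77 76
f 79 77 78



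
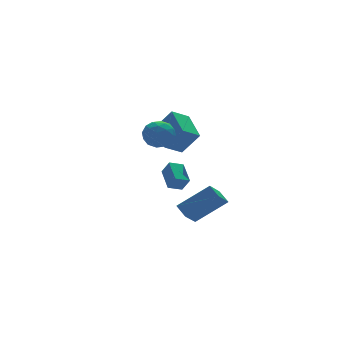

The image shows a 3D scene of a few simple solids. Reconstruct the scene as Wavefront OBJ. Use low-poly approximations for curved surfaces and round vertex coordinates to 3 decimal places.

v -3.016 -1.681 3.695
v -2.41 -1.543 3.068
v -3.43 -2.877 3.032
v -2.824 -2.739 2.405
v -2.571 -2.954 3.223
v -2.315 -2.215 3.633
v -3.525 -2.205 2.467
v -3.269 -1.466 2.877
v -2.724 -1.867 2.309
v -2.135 -2.33 2.776
v -3.705 -2.09 3.324
v -3.116 -2.553 3.791
v -2.677 -1.507 3.44
v -3.163 -2.913 2.66
v -3.015 -3.04 3.141
v -2.659 -2.958 2.772
v -2.621 -1.902 3.772
v -2.265 -1.821 3.403
v -2.36 -2.65 3.494
v -3.575 -2.599 2.697
v -3.219 -2.518 2.328
v -3.181 -1.462 3.328
v -2.825 -1.38 2.959
v -3.48 -1.77 2.606
v -2.505 -1.616 2.625
v -2.748 -2.319 2.235
v -3.16 -2.005 2.272
v -3.01 -1.571 2.513
v -2.159 -1.888 2.9
v -2.402 -2.591 2.51
v -2.254 -2.718 2.991
v -2.103 -2.283 3.232
v -2.344 -2.079 2.453
v -3.438 -1.829 3.59
v -3.681 -2.532 3.2
v -3.737 -2.137 2.868
v -3.586 -1.702 3.109
v -3.092 -2.101 3.865
v -3.335 -2.804 3.475
v -2.83 -2.849 3.587
v -2.68 -2.415 3.828
v -3.496 -2.341 3.647
v 0.9 -1.424 -2.444
v 0.816 -0.633 -2.002
v -0.727 -0.859 -3.764
v -0.811 -0.067 -3.322
v 1.791 -0.853 -3.298
v 1.707 -0.061 -2.856
v 0.164 -0.287 -4.618
v 0.08 0.504 -4.176
v -0.137 0.599 0.122
v -1.149 0.577 0.689
v 0.187 2.389 0.766
v -0.825 2.368 1.333
v 0.585 0.012 1.387
v -0.427 -0.009 1.954
v 0.909 1.803 2.031
v -0.103 1.781 2.598
v -2.284 -1.919 -0.897
v -1.976 -0.671 -0.342
v -1.514 -1.986 -1.173
v -1.207 -0.738 -0.618
v -2.053 -2.302 -0.162
v -1.746 -1.054 0.393
v -1.284 -2.369 -0.438
v -0.976 -1.121 0.117
f 1 38 17
f 38 12 41
f 17 41 6
f 38 41 17
f 1 17 13
f 17 6 18
f 13 18 2
f 17 18 13
f 1 13 22
f 13 2 23
f 22 23 8
f 13 23 22
f 1 22 34
f 22 8 37
f 34 37 11
f 22 37 34
f 1 34 38
f 34 11 42
f 38 42 12
f 34 42 38
f 2 18 29
f 18 6 32
f 29 32 10
f 18 32 29
f 6 41 19
f 41 12 40
f 19 40 5
f 41 40 19
f 12 42 39
f 42 11 35
f 39 35 3
f 42 35 39
f 11 37 36
f 37 8 24
f 36 24 7
f 37 24 36
f 8 23 28
f 23 2 25
f 28 25 9
f 23 25 28
f 4 30 16
f 30 10 31
f 16 31 5
f 30 31 16
f 4 16 14
f 16 5 15
f 14 15 3
f 16 15 14
f 4 14 21
f 14 3 20
f 21 20 7
f 14 20 21
f 4 21 26
f 21 7 27
f 26 27 9
f 21 27 26
f 4 26 30
f 26 9 33
f 30 33 10
f 26 33 30
f 5 31 19
f 31 10 32
f 19 32 6
f 31 32 19
f 3 15 39
f 15 5 40
f 39 40 12
f 15 40 39
f 7 20 36
f 20 3 35
f 36 35 11
f 20 35 36
f 9 27 28
f 27 7 24
f 28 24 8
f 27 24 28
f 10 33 29
f 33 9 25
f 29 25 2
f 33 25 29
f 44 46 43
f 47 44 43
f 43 46 45
f 45 47 43
f 44 50 46
f 48 44 47
f 48 50 44
f 46 50 45
f 49 47 45
f 45 50 49
f 49 48 47
f 50 48 49
f 52 54 51
f 55 52 51
f 51 54 53
f 53 55 51
f 52 58 54
f 56 52 55
f 56 58 52
f 54 58 53
f 57 55 53
f 53 58 57
f 57 56 55
f 58 56 57
f 60 62 59
f 63 60 59
f 59 62 61
f 61 63 59
f 60 66 62
f 64 60 63
f 64 66 60
f 62 66 61
f 65 63 61
f 61 66 65
f 65 64 63
f 66 64 65



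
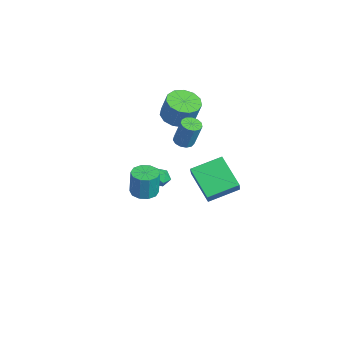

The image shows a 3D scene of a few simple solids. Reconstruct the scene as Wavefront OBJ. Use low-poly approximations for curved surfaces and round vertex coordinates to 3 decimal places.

v 3.448 -2.82 1.566
v 4.072 -2.406 1.521
v 4.156 -2.367 3.028
v 3.532 -2.78 3.074
v 3.71 -2.118 1.533
v 3.794 -2.078 3.041
v 3.247 -2.097 1.559
v 3.331 -2.058 3.066
v 2.861 -2.353 1.587
v 2.946 -2.313 3.094
v 2.7 -2.787 1.607
v 2.784 -2.747 3.115
v 2.824 -3.233 1.612
v 2.908 -3.194 3.119
v 3.186 -3.522 1.599
v 3.27 -3.482 3.107
v 3.649 -3.542 1.574
v 3.733 -3.503 3.081
v 4.034 -3.287 1.546
v 4.119 -3.247 3.053
v 4.196 -2.853 1.525
v 4.28 -2.813 3.033
v -0.406 2.189 -3.573
v -2.208 1.861 -2.409
v -0.372 4.051 -2.995
v -2.174 3.722 -1.831
v 0.274 1.878 -2.609
v -1.528 1.549 -1.445
v 0.308 3.739 -2.031
v -1.494 3.411 -0.867
v -3.47 0.256 -2.765
v -3.11 0.644 -3.18
v -2.55 -0.164 -2.36
v -2.19 0.224 -2.775
v -2.533 0.502 -2.267
v -3.102 0.761 -2.517
v -2.558 -0.281 -3.023
v -3.127 -0.022 -3.273
v -2.547 0.313 -3.339
v -2.531 0.797 -2.872
v -3.129 -0.317 -2.668
v -3.113 0.167 -2.201
v -3.806 1.642 1.448
v -2.984 2.142 1.111
v -2.531 2.358 2.535
v -3.354 1.858 2.872
v -3.395 2.536 1.181
v -2.943 2.753 2.606
v -3.937 2.647 1.337
v -3.485 2.864 2.761
v -4.438 2.439 1.527
v -3.985 2.655 2.952
v -4.738 1.977 1.693
v -4.285 2.194 3.117
v -4.742 1.409 1.78
v -4.29 1.626 3.205
v -4.449 0.915 1.763
v -3.997 1.132 3.187
v -3.952 0.652 1.645
v -3.5 0.868 3.069
v -3.409 0.703 1.464
v -2.956 0.919 2.889
v -2.992 1.052 1.279
v -2.539 1.268 2.703
v -2.833 1.588 1.147
v -2.381 1.805 2.571
v -0.472 0.778 1.853
v 0.11 0.717 1.721
v 0.494 1.022 3.275
v -0.088 1.082 3.407
v 0.035 1.044 1.675
v 0.42 1.348 3.229
v -0.2 1.286 1.686
v 0.184 1.59 3.24
v -0.522 1.367 1.75
v -0.138 1.671 3.304
v -0.828 1.261 1.846
v -0.444 1.565 3.401
v -1.021 1.001 1.945
v -0.637 1.306 3.499
v -1.04 0.671 2.014
v -0.656 0.975 3.569
v -0.879 0.374 2.032
v -0.494 0.679 3.587
v -0.588 0.206 1.993
v -0.203 0.511 3.548
v -0.261 0.219 1.91
v 0.124 0.524 3.464
v -0.001 0.41 1.808
v 0.384 0.714 3.363
f 2 1 5
f 2 5 3
f 3 5 6
f 3 6 4
f 5 1 7
f 5 7 6
f 6 7 8
f 6 8 4
f 7 1 9
f 7 9 8
f 8 9 10
f 8 10 4
f 9 1 11
f 9 11 10
f 10 11 12
f 10 12 4
f 11 1 13
f 11 13 12
f 12 13 14
f 12 14 4
f 13 1 15
f 13 15 14
f 14 15 16
f 14 16 4
f 15 1 17
f 15 17 16
f 16 17 18
f 16 18 4
f 17 1 19
f 17 19 18
f 18 19 20
f 18 20 4
f 19 1 21
f 19 21 20
f 20 21 22
f 20 22 4
f 21 1 2
f 21 2 22
f 22 2 3
f 22 3 4
f 24 26 23
f 27 24 23
f 23 26 25
f 25 27 23
f 24 30 26
f 28 24 27
f 28 30 24
f 26 30 25
f 29 27 25
f 25 30 29
f 29 28 27
f 30 28 29
f 31 42 36
f 31 36 32
f 31 32 38
f 31 38 41
f 31 41 42
f 32 36 40
f 36 42 35
f 42 41 33
f 41 38 37
f 38 32 39
f 34 40 35
f 34 35 33
f 34 33 37
f 34 37 39
f 34 39 40
f 35 40 36
f 33 35 42
f 37 33 41
f 39 37 38
f 40 39 32
f 44 43 47
f 44 47 45
f 45 47 48
f 45 48 46
f 47 43 49
f 47 49 48
f 48 49 50
f 48 50 46
f 49 43 51
f 49 51 50
f 50 51 52
f 50 52 46
f 51 43 53
f 51 53 52
f 52 53 54
f 52 54 46
f 53 43 55
f 53 55 54
f 54 55 56
f 54 56 46
f 55 43 57
f 55 57 56
f 56 57 58
f 56 58 46
f 57 43 59
f 57 59 58
f 58 59 60
f 58 60 46
f 59 43 61
f 59 61 60
f 60 61 62
f 60 62 46
f 61 43 63
f 61 63 62
f 62 63 64
f 62 64 46
f 63 43 65
f 63 65 64
f 64 65 66
f 64 66 46
f 65 43 44
f 65 44 66
f 66 44 45
f 66 45 46
f 68 67 71
f 68 71 69
f 69 71 72
f 69 72 70
f 71 67 73
f 71 73 72
f 72 73 74
f 72 74 70
f 73 67 75
f 73 75 74
f 74 75 76
f 74 76 70
f 75 67 77
f 75 77 76
f 76 77 78
f 76 78 70
f 77 67 79
f 77 79 78
f 78 79 80
f 78 80 70
f 79 67 81
f 79 81 80
f 80 81 82
f 80 82 70
f 81 67 83
f 81 83 82
f 82 83 84
f 82 84 70
f 83 67 85
f 83 85 84
f 84 85 86
f 84 86 70
f 85 67 87
f 85 87 86
f 86 87 88
f 86 88 70
f 87 67 89
f 87 89 88
f 88 89 90
f 88 90 70
f 89 67 68
f 89 68 90
f 90 68 69
f 90 69 70



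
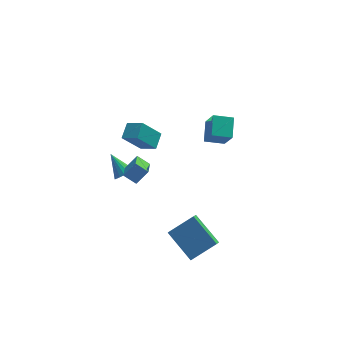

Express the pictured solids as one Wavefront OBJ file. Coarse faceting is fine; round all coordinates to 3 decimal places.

v 0.225 -1.955 -3.39
v -0.002 -2.519 -2.84
v 1.564 -1.668 -2.543
v 1.336 -2.232 -1.992
v 1.164 -3.328 -4.408
v 0.936 -3.892 -3.857
v 2.502 -3.041 -3.56
v 2.275 -3.605 -3.01
v -0.941 1.417 -2.04
v -1.161 0.424 -1.62
v -1.549 1.746 -1.581
v -1.769 0.754 -1.161
v -0.291 1.586 -1.299
v -0.511 0.594 -0.879
v -0.899 1.916 -0.84
v -1.119 0.923 -0.42
v 2.174 -0.284 2.209
v 2.414 -1.055 3.473
v 2.423 0.739 2.785
v 2.664 -0.032 4.049
v 3.196 -0.388 1.951
v 3.437 -1.159 3.215
v 3.446 0.635 2.527
v 3.686 -0.136 3.791
v -0.67 2.231 -0.554
v -1.653 2.096 0.663
v -0.276 3.03 -0.147
v -1.258 2.895 1.07
v 0.038 1.625 -0.05
v -0.944 1.49 1.167
v 0.433 2.424 0.357
v -0.55 2.289 1.574
v -1.424 3.198 -3.735
v -1.133 3.645 -4.01
v -2.016 4.142 -2.825
v -1.363 3.631 -4.146
v -1.605 3.532 -4.2
v -1.811 3.366 -4.162
v -1.94 3.167 -4.04
v -1.967 2.974 -3.857
v -1.886 2.825 -3.65
v -1.714 2.75 -3.46
v -1.484 2.764 -3.325
v -1.242 2.864 -3.271
v -1.036 3.029 -3.309
v -0.907 3.228 -3.431
v -0.88 3.421 -3.614
v -0.961 3.57 -3.821
f 2 4 1
f 5 2 1
f 1 4 3
f 3 5 1
f 2 8 4
f 6 2 5
f 6 8 2
f 4 8 3
f 7 5 3
f 3 8 7
f 7 6 5
f 8 6 7
f 10 12 9
f 13 10 9
f 9 12 11
f 11 13 9
f 10 16 12
f 14 10 13
f 14 16 10
f 12 16 11
f 15 13 11
f 11 16 15
f 15 14 13
f 16 14 15
f 18 20 17
f 21 18 17
f 17 20 19
f 19 21 17
f 18 24 20
f 22 18 21
f 22 24 18
f 20 24 19
f 23 21 19
f 19 24 23
f 23 22 21
f 24 22 23
f 26 28 25
f 29 26 25
f 25 28 27
f 27 29 25
f 26 32 28
f 30 26 29
f 30 32 26
f 28 32 27
f 31 29 27
f 27 32 31
f 31 30 29
f 32 30 31
f 34 33 36
f 34 36 35
f 36 33 37
f 36 37 35
f 37 33 38
f 37 38 35
f 38 33 39
f 38 39 35
f 39 33 40
f 39 40 35
f 40 33 41
f 40 41 35
f 41 33 42
f 41 42 35
f 42 33 43
f 42 43 35
f 43 33 44
f 43 44 35
f 44 33 45
f 44 45 35
f 45 33 46
f 45 46 35
f 46 33 47
f 46 47 35
f 47 33 48
f 47 48 35
f 48 33 34
f 48 34 35



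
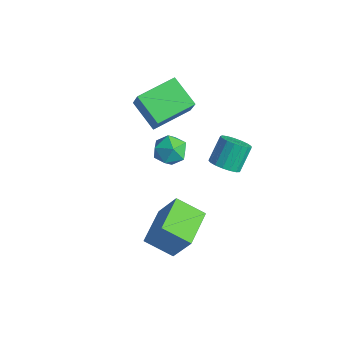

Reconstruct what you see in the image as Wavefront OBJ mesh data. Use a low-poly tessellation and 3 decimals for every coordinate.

v 3.5 -0.014 1.355
v 4.149 -0.216 1.696
v 3.869 0.652 2.745
v 3.22 0.854 2.405
v 4.244 0.066 1.487
v 3.964 0.934 2.536
v 4.169 0.331 1.249
v 3.889 1.198 2.298
v 3.94 0.516 1.035
v 3.661 1.384 2.084
v 3.611 0.58 0.894
v 3.331 1.448 1.943
v 3.256 0.508 0.859
v 2.977 1.375 1.908
v 2.957 0.316 0.938
v 2.678 1.184 1.987
v 2.782 0.049 1.112
v 2.503 0.917 2.162
v 2.772 -0.233 1.343
v 2.493 0.635 2.392
v 2.928 -0.464 1.576
v 2.649 0.404 2.625
v 3.216 -0.592 1.758
v 2.936 0.275 2.807
v 3.568 -0.588 1.849
v 3.288 0.28 2.898
v 3.905 -0.452 1.826
v 3.625 0.416 2.875
v 0.203 -0.263 0.855
v 0.915 -0.248 0.298
v 0.505 -1.652 1.202
v 1.217 -1.637 0.645
v 1.228 -1.149 1.407
v 1.042 -0.291 1.192
v 0.378 -1.609 0.308
v 0.192 -0.751 0.093
v 1.023 -1.079 -0.04
v 1.549 -0.795 0.639
v -0.129 -1.105 0.861
v 0.397 -0.821 1.54
v 2.6 -3.852 -2.729
v 3.506 -3.527 -1.057
v 1.565 -2.241 -2.482
v 2.472 -1.917 -0.809
v 3.708 -3.023 -3.491
v 4.615 -2.699 -1.818
v 2.674 -1.413 -3.243
v 3.58 -1.088 -1.571
v -0.107 -1.276 1.853
v -1.604 -1.314 2.679
v 0.004 0.749 2.147
v -1.493 0.712 2.972
v 0.513 -1.472 2.968
v -0.984 -1.509 3.793
v 0.624 0.554 3.261
v -0.873 0.516 4.087
f 2 1 5
f 2 5 3
f 3 5 6
f 3 6 4
f 5 1 7
f 5 7 6
f 6 7 8
f 6 8 4
f 7 1 9
f 7 9 8
f 8 9 10
f 8 10 4
f 9 1 11
f 9 11 10
f 10 11 12
f 10 12 4
f 11 1 13
f 11 13 12
f 12 13 14
f 12 14 4
f 13 1 15
f 13 15 14
f 14 15 16
f 14 16 4
f 15 1 17
f 15 17 16
f 16 17 18
f 16 18 4
f 17 1 19
f 17 19 18
f 18 19 20
f 18 20 4
f 19 1 21
f 19 21 20
f 20 21 22
f 20 22 4
f 21 1 23
f 21 23 22
f 22 23 24
f 22 24 4
f 23 1 25
f 23 25 24
f 24 25 26
f 24 26 4
f 25 1 27
f 25 27 26
f 26 27 28
f 26 28 4
f 27 1 2
f 27 2 28
f 28 2 3
f 28 3 4
f 29 40 34
f 29 34 30
f 29 30 36
f 29 36 39
f 29 39 40
f 30 34 38
f 34 40 33
f 40 39 31
f 39 36 35
f 36 30 37
f 32 38 33
f 32 33 31
f 32 31 35
f 32 35 37
f 32 37 38
f 33 38 34
f 31 33 40
f 35 31 39
f 37 35 36
f 38 37 30
f 42 44 41
f 45 42 41
f 41 44 43
f 43 45 41
f 42 48 44
f 46 42 45
f 46 48 42
f 44 48 43
f 47 45 43
f 43 48 47
f 47 46 45
f 48 46 47
f 50 52 49
f 53 50 49
f 49 52 51
f 51 53 49
f 50 56 52
f 54 50 53
f 54 56 50
f 52 56 51
f 55 53 51
f 51 56 55
f 55 54 53
f 56 54 55



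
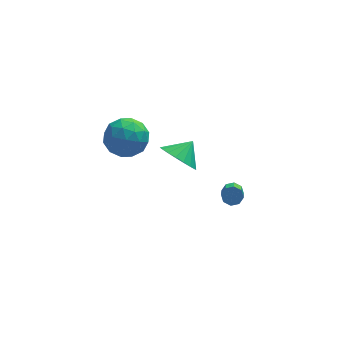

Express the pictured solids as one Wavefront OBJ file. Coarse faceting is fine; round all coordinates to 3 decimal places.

v -2.543 1.103 2.612
v -1.83 0.605 2.021
v -3.79 0.475 1.639
v -3.077 -0.023 1.048
v -3.249 -0.334 2.038
v -2.479 0.054 2.639
v -3.141 1.026 1.021
v -2.371 1.414 1.622
v -2.2 0.557 1.038
v -2.267 -0.284 1.666
v -3.353 1.364 1.994
v -3.42 0.523 2.622
v -2.077 0.909 2.402
v -3.543 0.171 1.258
v -3.644 -0.012 1.84
v -3.225 -0.305 1.493
v -2.458 0.586 2.765
v -2.04 0.292 2.418
v -2.874 -0.259 2.428
v -3.58 0.788 1.242
v -3.162 0.494 0.895
v -2.395 1.385 2.167
v -1.976 1.092 1.82
v -2.746 1.339 1.232
v -1.876 0.588 1.476
v -2.609 0.219 0.905
v -2.646 0.835 0.889
v -2.193 1.063 1.242
v -1.915 0.094 1.846
v -2.648 -0.275 1.274
v -2.749 -0.458 1.856
v -2.296 -0.23 2.209
v -2.133 0.066 1.268
v -2.972 1.355 2.386
v -3.705 0.986 1.814
v -3.324 1.31 1.451
v -2.871 1.538 1.804
v -3.011 0.861 2.755
v -3.744 0.492 2.184
v -3.427 0.017 2.418
v -2.974 0.245 2.771
v -3.487 1.014 2.392
v -0.62 0.458 0.205
v 0.033 -0.231 0.058
v 0.08 0.982 0.855
v 0.115 0.047 -0.256
v 0.052 0.407 -0.478
v -0.144 0.776 -0.565
v -0.434 1.082 -0.5
v -0.762 1.265 -0.295
v -1.061 1.288 0.009
v -1.273 1.146 0.352
v -1.355 0.868 0.666
v -1.293 0.509 0.888
v -1.096 0.139 0.975
v -0.806 -0.167 0.91
v -0.479 -0.35 0.705
v -0.179 -0.373 0.401
v 1.998 2.01 -4.081
v 2.268 1.727 -4.392
v 2.093 0.567 -3.49
v 1.822 0.85 -3.179
v 2.483 1.901 -4.128
v 2.308 0.74 -3.226
v 2.414 2.138 -3.836
v 2.239 0.978 -2.934
v 2.101 2.301 -3.687
v 1.926 1.14 -2.785
v 1.727 2.293 -3.77
v 1.552 1.133 -2.868
v 1.512 2.12 -4.034
v 1.337 0.959 -3.132
v 1.581 1.882 -4.326
v 1.406 0.722 -3.424
v 1.894 1.72 -4.475
v 1.719 0.559 -3.573
f 1 38 17
f 38 12 41
f 17 41 6
f 38 41 17
f 1 17 13
f 17 6 18
f 13 18 2
f 17 18 13
f 1 13 22
f 13 2 23
f 22 23 8
f 13 23 22
f 1 22 34
f 22 8 37
f 34 37 11
f 22 37 34
f 1 34 38
f 34 11 42
f 38 42 12
f 34 42 38
f 2 18 29
f 18 6 32
f 29 32 10
f 18 32 29
f 6 41 19
f 41 12 40
f 19 40 5
f 41 40 19
f 12 42 39
f 42 11 35
f 39 35 3
f 42 35 39
f 11 37 36
f 37 8 24
f 36 24 7
f 37 24 36
f 8 23 28
f 23 2 25
f 28 25 9
f 23 25 28
f 4 30 16
f 30 10 31
f 16 31 5
f 30 31 16
f 4 16 14
f 16 5 15
f 14 15 3
f 16 15 14
f 4 14 21
f 14 3 20
f 21 20 7
f 14 20 21
f 4 21 26
f 21 7 27
f 26 27 9
f 21 27 26
f 4 26 30
f 26 9 33
f 30 33 10
f 26 33 30
f 5 31 19
f 31 10 32
f 19 32 6
f 31 32 19
f 3 15 39
f 15 5 40
f 39 40 12
f 15 40 39
f 7 20 36
f 20 3 35
f 36 35 11
f 20 35 36
f 9 27 28
f 27 7 24
f 28 24 8
f 27 24 28
f 10 33 29
f 33 9 25
f 29 25 2
f 33 25 29
f 44 43 46
f 44 46 45
f 46 43 47
f 46 47 45
f 47 43 48
f 47 48 45
f 48 43 49
f 48 49 45
f 49 43 50
f 49 50 45
f 50 43 51
f 50 51 45
f 51 43 52
f 51 52 45
f 52 43 53
f 52 53 45
f 53 43 54
f 53 54 45
f 54 43 55
f 54 55 45
f 55 43 56
f 55 56 45
f 56 43 57
f 56 57 45
f 57 43 58
f 57 58 45
f 58 43 44
f 58 44 45
f 60 59 63
f 60 63 61
f 61 63 64
f 61 64 62
f 63 59 65
f 63 65 64
f 64 65 66
f 64 66 62
f 65 59 67
f 65 67 66
f 66 67 68
f 66 68 62
f 67 59 69
f 67 69 68
f 68 69 70
f 68 70 62
f 69 59 71
f 69 71 70
f 70 71 72
f 70 72 62
f 71 59 73
f 71 73 72
f 72 73 74
f 72 74 62
f 73 59 75
f 73 75 74
f 74 75 76
f 74 76 62
f 75 59 60
f 75 60 76
f 76 60 61
f 76 61 62



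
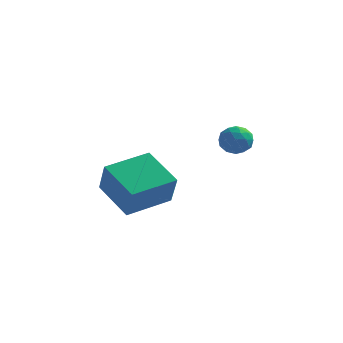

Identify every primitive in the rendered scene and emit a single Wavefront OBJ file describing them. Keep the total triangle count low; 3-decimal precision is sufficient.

v -1.91 -2.725 -4.883
v -1.356 -3.402 -3.449
v -3.502 -1.877 -3.867
v -2.947 -2.555 -2.433
v -0.733 -0.965 -4.507
v -0.178 -1.643 -3.073
v -2.324 -0.118 -3.491
v -1.77 -0.795 -2.057
v 1.819 -1.757 -0.268
v 2.41 -1.325 -0.344
v 2.49 -2.715 -0.496
v 3.081 -2.283 -0.572
v 2.774 -2.373 0.091
v 2.36 -1.781 0.232
v 2.54 -2.259 -1.072
v 2.126 -1.667 -0.931
v 2.856 -1.635 -0.841
v 3 -1.706 -0.123
v 1.9 -2.334 -0.717
v 2.044 -2.405 0.001
v 2.056 -1.457 -0.286
v 2.844 -2.583 -0.554
v 2.664 -2.636 -0.165
v 3.011 -2.382 -0.209
v 2.026 -1.725 0.053
v 2.374 -1.471 0.008
v 2.587 -2.087 0.263
v 2.526 -2.569 -0.848
v 2.874 -2.315 -0.893
v 1.889 -1.658 -0.631
v 2.236 -1.404 -0.675
v 2.313 -1.953 -1.103
v 2.665 -1.386 -0.623
v 3.059 -1.948 -0.757
v 2.742 -1.934 -1.05
v 2.498 -1.587 -0.968
v 2.75 -1.427 -0.201
v 3.144 -1.99 -0.335
v 2.964 -2.043 0.055
v 2.72 -1.695 0.138
v 3.012 -1.609 -0.493
v 1.756 -2.05 -0.505
v 2.15 -2.613 -0.639
v 2.18 -2.345 -0.978
v 1.936 -1.997 -0.895
v 1.841 -2.092 -0.083
v 2.235 -2.654 -0.217
v 2.402 -2.453 0.128
v 2.158 -2.106 0.21
v 1.888 -2.431 -0.347
f 2 4 1
f 5 2 1
f 1 4 3
f 3 5 1
f 2 8 4
f 6 2 5
f 6 8 2
f 4 8 3
f 7 5 3
f 3 8 7
f 7 6 5
f 8 6 7
f 9 46 25
f 46 20 49
f 25 49 14
f 46 49 25
f 9 25 21
f 25 14 26
f 21 26 10
f 25 26 21
f 9 21 30
f 21 10 31
f 30 31 16
f 21 31 30
f 9 30 42
f 30 16 45
f 42 45 19
f 30 45 42
f 9 42 46
f 42 19 50
f 46 50 20
f 42 50 46
f 10 26 37
f 26 14 40
f 37 40 18
f 26 40 37
f 14 49 27
f 49 20 48
f 27 48 13
f 49 48 27
f 20 50 47
f 50 19 43
f 47 43 11
f 50 43 47
f 19 45 44
f 45 16 32
f 44 32 15
f 45 32 44
f 16 31 36
f 31 10 33
f 36 33 17
f 31 33 36
f 12 38 24
f 38 18 39
f 24 39 13
f 38 39 24
f 12 24 22
f 24 13 23
f 22 23 11
f 24 23 22
f 12 22 29
f 22 11 28
f 29 28 15
f 22 28 29
f 12 29 34
f 29 15 35
f 34 35 17
f 29 35 34
f 12 34 38
f 34 17 41
f 38 41 18
f 34 41 38
f 13 39 27
f 39 18 40
f 27 40 14
f 39 40 27
f 11 23 47
f 23 13 48
f 47 48 20
f 23 48 47
f 15 28 44
f 28 11 43
f 44 43 19
f 28 43 44
f 17 35 36
f 35 15 32
f 36 32 16
f 35 32 36
f 18 41 37
f 41 17 33
f 37 33 10
f 41 33 37



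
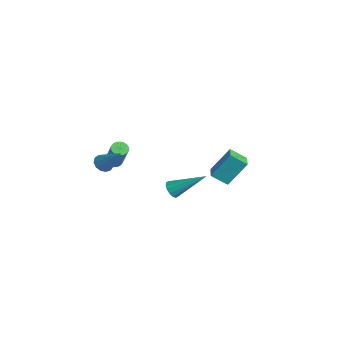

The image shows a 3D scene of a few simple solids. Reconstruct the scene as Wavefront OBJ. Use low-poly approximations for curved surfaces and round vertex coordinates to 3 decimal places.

v -1.725 3.824 -2.473
v -2.193 3.011 -1.826
v -1.538 4.897 -0.99
v -2.007 4.084 -0.343
v -0.773 3.416 -2.297
v -1.242 2.603 -1.65
v -0.587 4.489 -0.814
v -1.055 3.676 -0.167
v -1.418 -3.553 0.894
v -0.982 -3.9 0.67
v -0.282 -2.987 2.226
v -0.953 -3.599 0.517
v -1.071 -3.284 0.484
v -1.299 -3.054 0.581
v -1.565 -2.983 0.777
v -1.784 -3.092 1.01
v -1.887 -3.347 1.206
v -1.841 -3.668 1.303
v -1.661 -3.952 1.27
v -1.403 -4.109 1.117
v -1.15 -4.09 0.893
v 1.959 -1.048 0.286
v 2.231 -1.448 0.588
v 2.881 0.488 1.494
v 2.413 -1.383 0.365
v 2.474 -1.228 0.122
v 2.397 -1.024 -0.078
v 2.202 -0.827 -0.18
v 1.942 -0.689 -0.157
v 1.687 -0.648 -0.015
v 1.505 -0.713 0.207
v 1.444 -0.868 0.451
v 1.521 -1.071 0.65
v 1.716 -1.268 0.752
v 1.976 -1.406 0.729
v -4.252 -1.894 -1.087
v -3.868 -2.093 -1.337
v -2.823 -2.125 0.297
v -3.208 -1.926 0.547
v -3.831 -1.874 -1.356
v -2.787 -1.907 0.278
v -3.878 -1.66 -1.322
v -2.833 -1.692 0.313
v -3.999 -1.491 -1.241
v -2.954 -1.524 0.393
v -4.17 -1.402 -1.13
v -3.126 -1.435 0.504
v -4.358 -1.411 -1.01
v -3.313 -1.443 0.624
v -4.524 -1.515 -0.906
v -3.48 -1.548 0.728
v -4.637 -1.695 -0.837
v -3.592 -1.727 0.797
v -4.673 -1.913 -0.818
v -3.629 -1.946 0.816
v -4.627 -2.128 -0.853
v -3.582 -2.16 0.782
v -4.506 -2.296 -0.933
v -3.461 -2.329 0.701
v -4.334 -2.385 -1.044
v -3.29 -2.418 0.59
v -4.147 -2.377 -1.164
v -3.102 -2.409 0.47
v -3.98 -2.272 -1.268
v -2.936 -2.305 0.366
f 2 4 1
f 5 2 1
f 1 4 3
f 3 5 1
f 2 8 4
f 6 2 5
f 6 8 2
f 4 8 3
f 7 5 3
f 3 8 7
f 7 6 5
f 8 6 7
f 10 9 12
f 10 12 11
f 12 9 13
f 12 13 11
f 13 9 14
f 13 14 11
f 14 9 15
f 14 15 11
f 15 9 16
f 15 16 11
f 16 9 17
f 16 17 11
f 17 9 18
f 17 18 11
f 18 9 19
f 18 19 11
f 19 9 20
f 19 20 11
f 20 9 21
f 20 21 11
f 21 9 10
f 21 10 11
f 23 22 25
f 23 25 24
f 25 22 26
f 25 26 24
f 26 22 27
f 26 27 24
f 27 22 28
f 27 28 24
f 28 22 29
f 28 29 24
f 29 22 30
f 29 30 24
f 30 22 31
f 30 31 24
f 31 22 32
f 31 32 24
f 32 22 33
f 32 33 24
f 33 22 34
f 33 34 24
f 34 22 35
f 34 35 24
f 35 22 23
f 35 23 24
f 37 36 40
f 37 40 38
f 38 40 41
f 38 41 39
f 40 36 42
f 40 42 41
f 41 42 43
f 41 43 39
f 42 36 44
f 42 44 43
f 43 44 45
f 43 45 39
f 44 36 46
f 44 46 45
f 45 46 47
f 45 47 39
f 46 36 48
f 46 48 47
f 47 48 49
f 47 49 39
f 48 36 50
f 48 50 49
f 49 50 51
f 49 51 39
f 50 36 52
f 50 52 51
f 51 52 53
f 51 53 39
f 52 36 54
f 52 54 53
f 53 54 55
f 53 55 39
f 54 36 56
f 54 56 55
f 55 56 57
f 55 57 39
f 56 36 58
f 56 58 57
f 57 58 59
f 57 59 39
f 58 36 60
f 58 60 59
f 59 60 61
f 59 61 39
f 60 36 62
f 60 62 61
f 61 62 63
f 61 63 39
f 62 36 64
f 62 64 63
f 63 64 65
f 63 65 39
f 64 36 37
f 64 37 65
f 65 37 38
f 65 38 39



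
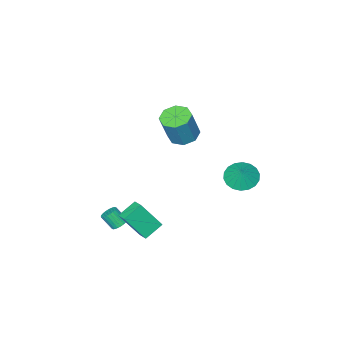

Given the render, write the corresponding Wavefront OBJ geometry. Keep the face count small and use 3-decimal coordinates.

v -3.935 1.842 -2.995
v -3.309 2.49 -3.571
v -3.465 2.338 -1.925
v -3.706 2.747 -3.516
v -4.148 2.825 -3.358
v -4.548 2.708 -3.128
v -4.827 2.42 -2.871
v -4.929 2.017 -2.639
v -4.834 1.579 -2.477
v -4.561 1.193 -2.418
v -4.165 0.936 -2.474
v -3.722 0.858 -2.632
v -3.322 0.975 -2.862
v -3.044 1.263 -3.119
v -2.942 1.667 -3.351
v -3.036 2.104 -3.512
v 3.823 0.274 -4.311
v 4.161 0.003 -4.634
v 4.495 -0.584 -3.791
v 4.157 -0.314 -3.469
v 4.284 0.163 -4.571
v 4.617 -0.425 -3.728
v 4.336 0.339 -4.468
v 4.669 -0.248 -3.626
v 4.31 0.506 -4.342
v 4.643 -0.082 -3.499
v 4.21 0.637 -4.211
v 4.543 0.05 -3.368
v 4.051 0.713 -4.095
v 4.384 0.126 -3.252
v 3.858 0.722 -4.012
v 4.191 0.135 -3.17
v 3.659 0.663 -3.975
v 3.992 0.075 -3.132
v 3.485 0.544 -3.989
v 3.819 -0.043 -3.146
v 3.363 0.385 -4.052
v 3.696 -0.203 -3.209
v 3.311 0.208 -4.154
v 3.644 -0.379 -3.312
v 3.337 0.042 -4.281
v 3.67 -0.546 -3.438
v 3.437 -0.09 -4.412
v 3.77 -0.677 -3.569
v 3.596 -0.166 -4.528
v 3.929 -0.753 -3.685
v 3.789 -0.175 -4.61
v 4.122 -0.762 -3.768
v 3.988 -0.115 -4.648
v 4.321 -0.703 -3.805
v -1.82 -0.901 0.181
v -0.907 -0.854 -0.172
v -0.166 -0.711 1.767
v -1.08 -0.759 2.119
v -1.223 -0.177 -0.101
v -0.482 -0.035 1.838
v -1.889 0.075 0.135
v -1.148 0.218 2.073
v -2.515 -0.244 0.398
v -1.774 -0.102 2.336
v -2.734 -0.949 0.533
v -1.993 -0.806 2.472
v -2.418 -1.625 0.462
v -1.677 -1.483 2.401
v -1.752 -1.878 0.227
v -1.011 -1.735 2.165
v -1.126 -1.558 -0.036
v -0.385 -1.416 1.902
v 2.187 1.551 -4.072
v 2.357 2.321 -3.811
v 3.349 1.513 -4.718
v 3.519 2.283 -4.457
v 3.101 0.777 -2.383
v 3.271 1.547 -2.122
v 4.263 0.739 -3.029
v 4.433 1.509 -2.768
f 2 1 4
f 2 4 3
f 4 1 5
f 4 5 3
f 5 1 6
f 5 6 3
f 6 1 7
f 6 7 3
f 7 1 8
f 7 8 3
f 8 1 9
f 8 9 3
f 9 1 10
f 9 10 3
f 10 1 11
f 10 11 3
f 11 1 12
f 11 12 3
f 12 1 13
f 12 13 3
f 13 1 14
f 13 14 3
f 14 1 15
f 14 15 3
f 15 1 16
f 15 16 3
f 16 1 2
f 16 2 3
f 18 17 21
f 18 21 19
f 19 21 22
f 19 22 20
f 21 17 23
f 21 23 22
f 22 23 24
f 22 24 20
f 23 17 25
f 23 25 24
f 24 25 26
f 24 26 20
f 25 17 27
f 25 27 26
f 26 27 28
f 26 28 20
f 27 17 29
f 27 29 28
f 28 29 30
f 28 30 20
f 29 17 31
f 29 31 30
f 30 31 32
f 30 32 20
f 31 17 33
f 31 33 32
f 32 33 34
f 32 34 20
f 33 17 35
f 33 35 34
f 34 35 36
f 34 36 20
f 35 17 37
f 35 37 36
f 36 37 38
f 36 38 20
f 37 17 39
f 37 39 38
f 38 39 40
f 38 40 20
f 39 17 41
f 39 41 40
f 40 41 42
f 40 42 20
f 41 17 43
f 41 43 42
f 42 43 44
f 42 44 20
f 43 17 45
f 43 45 44
f 44 45 46
f 44 46 20
f 45 17 47
f 45 47 46
f 46 47 48
f 46 48 20
f 47 17 49
f 47 49 48
f 48 49 50
f 48 50 20
f 49 17 18
f 49 18 50
f 50 18 19
f 50 19 20
f 52 51 55
f 52 55 53
f 53 55 56
f 53 56 54
f 55 51 57
f 55 57 56
f 56 57 58
f 56 58 54
f 57 51 59
f 57 59 58
f 58 59 60
f 58 60 54
f 59 51 61
f 59 61 60
f 60 61 62
f 60 62 54
f 61 51 63
f 61 63 62
f 62 63 64
f 62 64 54
f 63 51 65
f 63 65 64
f 64 65 66
f 64 66 54
f 65 51 67
f 65 67 66
f 66 67 68
f 66 68 54
f 67 51 52
f 67 52 68
f 68 52 53
f 68 53 54
f 70 72 69
f 73 70 69
f 69 72 71
f 71 73 69
f 70 76 72
f 74 70 73
f 74 76 70
f 72 76 71
f 75 73 71
f 71 76 75
f 75 74 73
f 76 74 75

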